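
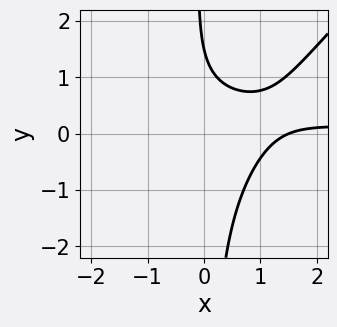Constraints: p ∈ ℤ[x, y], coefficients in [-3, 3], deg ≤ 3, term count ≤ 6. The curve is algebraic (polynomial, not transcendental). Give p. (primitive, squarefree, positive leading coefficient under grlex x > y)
3*x^2*y - 3*x*y^2 - 2*x - 2*y + 3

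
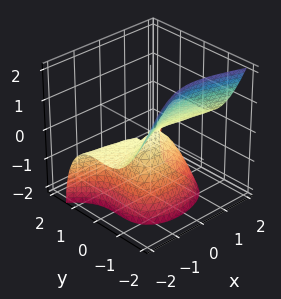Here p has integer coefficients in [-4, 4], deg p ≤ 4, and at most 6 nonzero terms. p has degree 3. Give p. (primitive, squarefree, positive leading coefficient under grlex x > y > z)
2*x^2*z - x*y^2 + 3*y^3 + 2*z^2

(a) Degree: a generic line meets the surface in up to 3 points, so deg p = 3.
(b) Observable constraints: one y-axis crossing is at y = 0; it crosses the z-axis at the gridline z = 0; every point of the x-axis in the box is on the surface.
(c) Putting this together gives p.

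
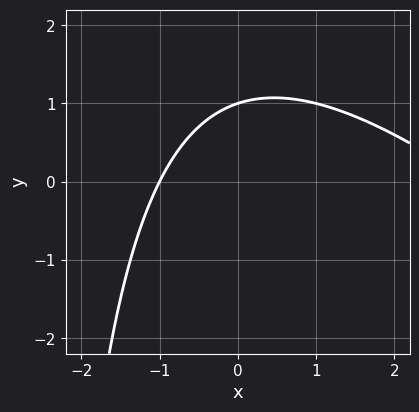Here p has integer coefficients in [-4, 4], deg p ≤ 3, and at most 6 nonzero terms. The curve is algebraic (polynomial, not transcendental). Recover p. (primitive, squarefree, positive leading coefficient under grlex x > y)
1. Degree: a generic line meets the curve in up to 2 points, so deg p = 2.
2. From the visible intercepts: it meets the x-axis at x = -1 (among the integer gridlines); it crosses the y-axis at the gridline y = 1.
3. Together with the visible shape, these determine p as stated.

x^2 + x*y - 2*x + 3*y - 3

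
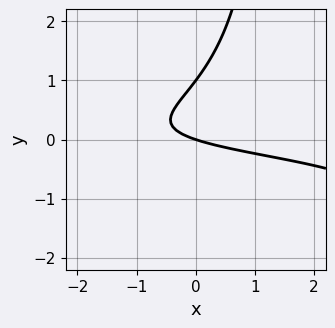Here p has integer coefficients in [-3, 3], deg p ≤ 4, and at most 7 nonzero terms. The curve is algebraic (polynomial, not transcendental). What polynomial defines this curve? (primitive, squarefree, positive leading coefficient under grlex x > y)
2*x*y^2 + x*y - 3*y^2 + x + 3*y

1. Degree: the shape is more complex than any degree-2 curve, so deg p = 3.
2. Reading off the gridlines: it meets the x-axis at x = 0 (among the integer gridlines); among the integer gridlines, it crosses the y-axis at y ∈ {0, 1}.
3. Matching integer coefficients to the picture gives p.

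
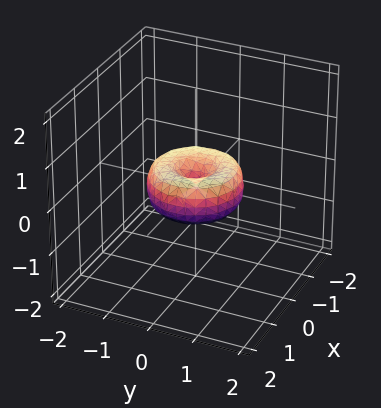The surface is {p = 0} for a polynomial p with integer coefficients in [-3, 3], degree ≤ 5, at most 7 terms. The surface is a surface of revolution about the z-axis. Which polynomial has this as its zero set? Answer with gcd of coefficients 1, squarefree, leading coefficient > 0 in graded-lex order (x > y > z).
x^4 + 2*x^2*y^2 + y^4 - x^2 - y^2 + z^2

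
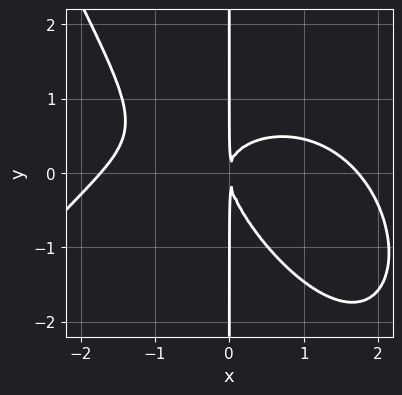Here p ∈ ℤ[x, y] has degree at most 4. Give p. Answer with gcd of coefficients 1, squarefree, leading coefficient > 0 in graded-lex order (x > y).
x^4 + 3*x^2*y + 3*x*y^2 - 3*x^2

deg p = 4.
Checking where it meets the axes: every point of the y-axis in the box is on the curve.
Matching integer coefficients to the picture gives p.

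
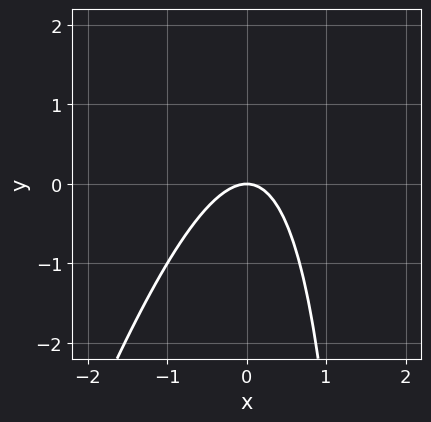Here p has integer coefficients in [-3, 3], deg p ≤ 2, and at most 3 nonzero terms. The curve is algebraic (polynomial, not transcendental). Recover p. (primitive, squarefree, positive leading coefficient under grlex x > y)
3*x^2 - x*y + 2*y

The degree is 2 — a generic line meets the curve in up to 2 points.
Reading off the gridlines: it crosses the x-axis at the gridline x = 0; one y-axis crossing is at y = 0.
These observations pin down the coefficients.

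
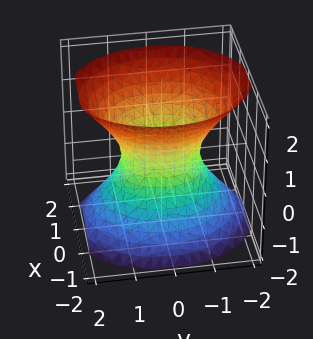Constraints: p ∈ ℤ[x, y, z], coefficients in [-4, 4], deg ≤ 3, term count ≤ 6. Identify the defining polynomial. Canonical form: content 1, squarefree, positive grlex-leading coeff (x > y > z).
(a) The degree is 2 — an hourglass — one-sheet hyperboloid; a quadric.
(b) Symmetries: the y ↦ −y reflection is a symmetry, so y appears only in even powers; the x ↦ −x reflection is a symmetry, so x appears only in even powers; mirror symmetry z ↦ −z ⇒ only even powers of z.
(c) Against the integer gridlines: it misses every integer gridline on the z-axis; the y-axis gridline crossings are at y ∈ {-1, 1}.
(d) Together with the visible shape, these determine p as stated.

3*x^2 + 2*y^2 - 2*z^2 - 2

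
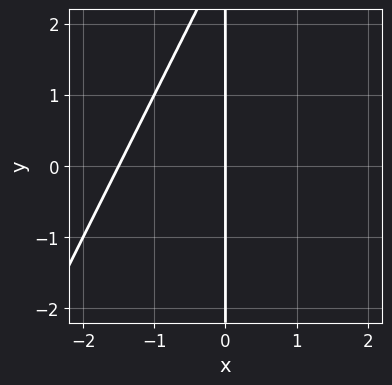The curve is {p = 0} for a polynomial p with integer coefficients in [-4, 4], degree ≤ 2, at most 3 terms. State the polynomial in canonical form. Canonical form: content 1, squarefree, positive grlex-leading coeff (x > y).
2*x^2 - x*y + 3*x

The degree is 2 — a generic line meets the curve in up to 2 points.
From the visible intercepts: it crosses the x-axis at the gridline x = 0; the visible y-axis segment lies entirely on the curve.
The integer polynomial consistent with all of this is the stated p.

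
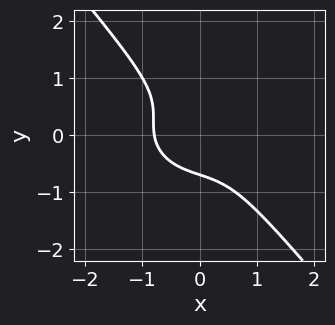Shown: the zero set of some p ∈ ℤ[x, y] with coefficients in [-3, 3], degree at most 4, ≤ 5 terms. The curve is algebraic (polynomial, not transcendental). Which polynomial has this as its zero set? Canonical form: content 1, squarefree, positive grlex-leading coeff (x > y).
2*x^3 + x^2*y + 3*x*y^2 + 3*y^3 + 1

First, deg p = 3. No degree-2 curve has this shape.
Finally, solving for integer coefficients yields p as stated.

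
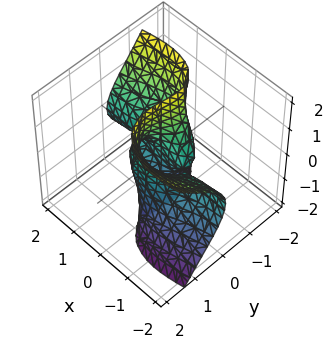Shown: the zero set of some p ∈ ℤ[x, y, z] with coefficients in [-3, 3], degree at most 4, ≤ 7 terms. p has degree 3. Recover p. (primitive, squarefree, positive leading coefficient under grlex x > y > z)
First, the degree is 3 — the shape is more complex than any degree-2 surface.
Then, from the visible intercepts: the visible x-axis segment lies entirely on the surface; it meets the y-axis at y = 0 (among the integer gridlines); every point of the z-axis in the box is on the surface.
Finally, putting this together gives p.

3*x^2*y + x*y*z + 3*x*z^2 + 3*y^3 - 2*y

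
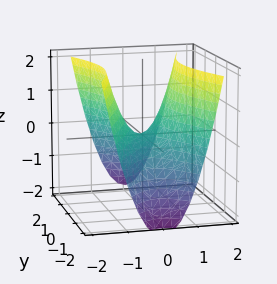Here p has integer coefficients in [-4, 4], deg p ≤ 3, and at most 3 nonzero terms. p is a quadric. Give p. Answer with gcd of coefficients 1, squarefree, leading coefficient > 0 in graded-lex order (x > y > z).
First, the degree is 2 — a saddle surface; a quadric.
Next, symmetries: the y ↦ −y reflection is a symmetry, so y appears only in even powers; mirror symmetry x ↦ −x ⇒ only even powers of x.
Then, from the axis intercepts and sections: it crosses the z-axis at the gridline z = 0; it meets the x-axis at x = 0 (among the integer gridlines).
Finally, putting this together gives p.

3*x^2 - y^2 - 2*z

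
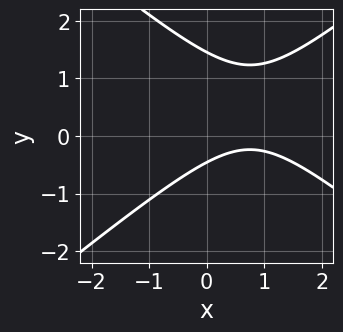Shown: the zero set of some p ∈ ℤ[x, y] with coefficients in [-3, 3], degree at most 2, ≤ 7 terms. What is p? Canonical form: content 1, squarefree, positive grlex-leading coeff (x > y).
(a) The degree is 2 — no degree-1 curve has this shape.
(b) Checking where it meets the axes: it misses every integer gridline on the x-axis.
(c) The integer polynomial consistent with all of this is the stated p.

2*x^2 - 3*y^2 - 3*x + 3*y + 2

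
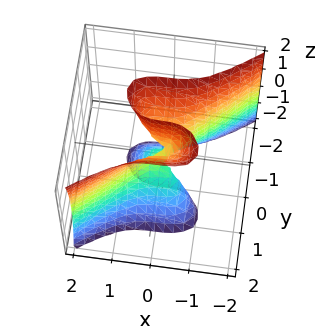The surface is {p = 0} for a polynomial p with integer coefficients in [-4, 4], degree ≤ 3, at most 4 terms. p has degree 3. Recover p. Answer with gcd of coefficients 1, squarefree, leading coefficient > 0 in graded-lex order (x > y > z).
(a) The degree is 3 — the shape is more complex than any degree-2 surface.
(b) Observable constraints: one y-axis crossing is at y = 0; the visible z-axis segment lies entirely on the surface; it meets the x-axis at x = 0 (among the integer gridlines).
(c) Putting this together gives p.

2*x^3 - 3*y^3 + y*z^2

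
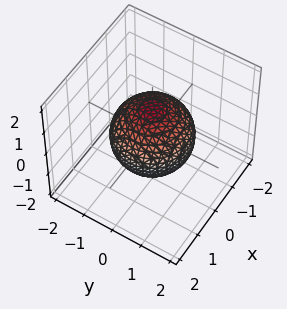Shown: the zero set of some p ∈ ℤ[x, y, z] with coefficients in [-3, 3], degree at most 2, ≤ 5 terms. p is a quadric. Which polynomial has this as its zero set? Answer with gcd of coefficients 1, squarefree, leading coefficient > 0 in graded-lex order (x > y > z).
1. Degree: a closed, bounded, convex surface; a quadric, so deg p = 2.
2. Symmetries: the z ↦ −z reflection is a symmetry, so z appears only in even powers; every cross-section ⟂ z is a circle, so x, y appear only via x² + y².
3. From the visible intercepts: a circular section at z = 1 has radius between 0 and 1.
4. Matching integer coefficients to the picture gives p.

2*x^2 + 2*y^2 + 2*z^2 - 3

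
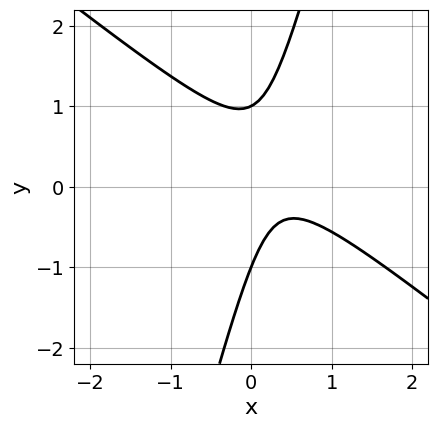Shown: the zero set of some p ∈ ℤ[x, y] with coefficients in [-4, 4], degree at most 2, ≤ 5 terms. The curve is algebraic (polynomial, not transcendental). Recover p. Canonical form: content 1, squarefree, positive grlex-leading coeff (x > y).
First, deg p = 2.
Then, checking where it meets the axes: among the integer gridlines, it crosses the y-axis at y ∈ {-1, 1}; no x-intercept at any integer in the box.
Finally, the integer polynomial consistent with all of this is the stated p.

3*x^2 + 3*x*y - y^2 - 2*x + 1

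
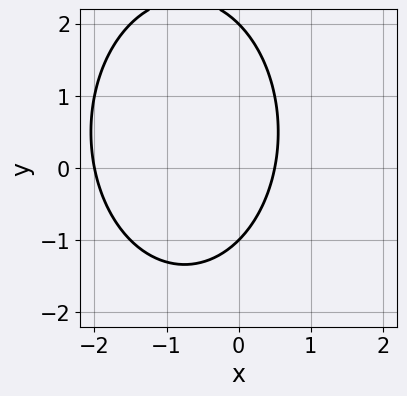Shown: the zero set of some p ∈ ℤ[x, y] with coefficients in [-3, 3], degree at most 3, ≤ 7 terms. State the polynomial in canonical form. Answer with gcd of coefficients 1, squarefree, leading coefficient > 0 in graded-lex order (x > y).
Degree: a generic line meets the curve in up to 2 points, so deg p = 2.
Observable constraints: one x-axis crossing is at x = -2; among the integer gridlines, it crosses the y-axis at y ∈ {-1, 2}.
Together with the visible shape, these determine p as stated.

2*x^2 + y^2 + 3*x - y - 2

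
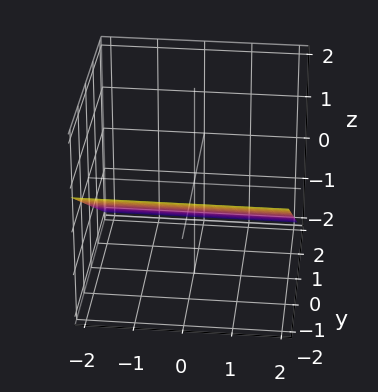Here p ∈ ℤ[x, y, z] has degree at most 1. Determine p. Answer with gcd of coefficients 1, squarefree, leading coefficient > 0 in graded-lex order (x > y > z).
1. deg p = 1. The surface is flat (a plane).
2. Checking where it meets the axes: it meets the y-axis at y = -1 (among the integer gridlines); no x-intercept at any integer in the box.
3. Putting this together gives p.

2*y + 3*z + 2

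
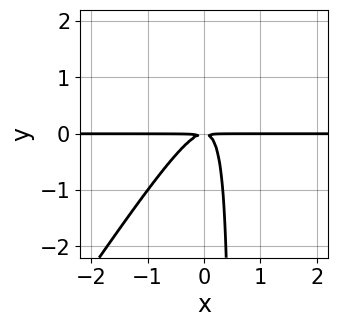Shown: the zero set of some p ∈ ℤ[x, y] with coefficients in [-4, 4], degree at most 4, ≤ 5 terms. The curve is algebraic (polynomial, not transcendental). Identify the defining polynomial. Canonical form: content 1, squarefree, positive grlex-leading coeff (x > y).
(a) deg p = 3. A generic line meets the curve in up to 3 points.
(b) Observable constraints: the visible x-axis segment lies entirely on the curve.
(c) Putting this together gives p.

3*x^2*y - 2*x*y^2 + y^2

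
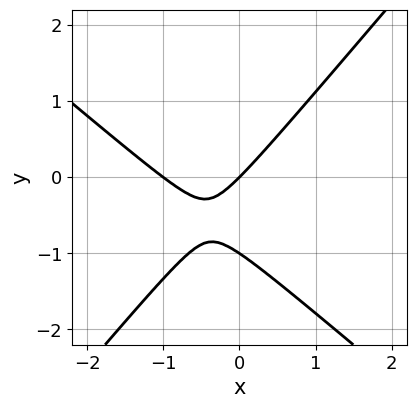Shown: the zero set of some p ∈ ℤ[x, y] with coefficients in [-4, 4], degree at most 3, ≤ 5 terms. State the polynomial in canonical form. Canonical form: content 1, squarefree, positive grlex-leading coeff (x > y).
3*x^2 + x*y - 3*y^2 + 3*x - 3*y

First, degree: a generic line meets the curve in up to 2 points, so deg p = 2.
Next, against the integer gridlines: the y-axis gridline crossings are at y ∈ {-1, 0}; the x-axis gridline crossings are at x ∈ {-1, 0}.
Finally, matching integer coefficients to the picture gives p.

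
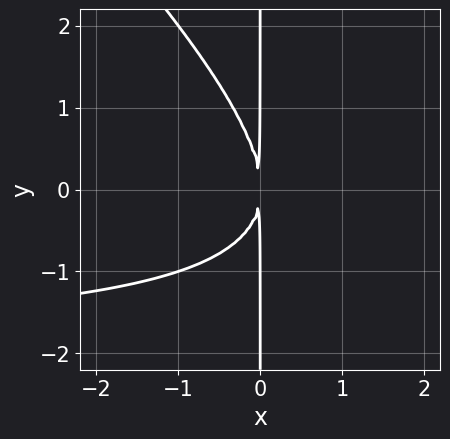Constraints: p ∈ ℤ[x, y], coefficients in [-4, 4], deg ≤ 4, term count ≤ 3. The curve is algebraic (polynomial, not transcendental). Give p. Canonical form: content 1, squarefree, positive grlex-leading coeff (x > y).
x^2*y + x*y^2 + 2*x^2

deg p = 3.
Checking where it meets the axes: the visible y-axis segment lies entirely on the curve.
Fitting integer coefficients to these (and the overall shape) gives p.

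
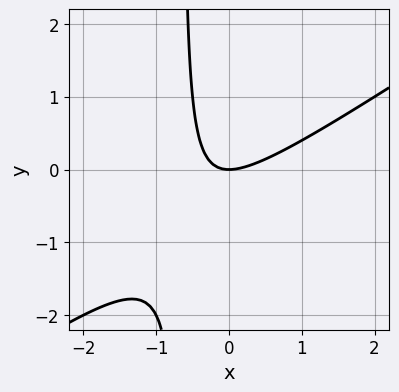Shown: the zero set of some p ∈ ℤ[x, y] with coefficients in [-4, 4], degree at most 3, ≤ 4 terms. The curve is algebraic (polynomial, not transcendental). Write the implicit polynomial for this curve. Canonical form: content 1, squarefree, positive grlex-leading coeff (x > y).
Degree: the shape is more complex than any degree-1 curve, so deg p = 2.
From the visible intercepts: it meets the y-axis at y = 0 (among the integer gridlines); it crosses the x-axis at the gridline x = 0.
Assembling these constraints gives the stated polynomial.

2*x^2 - 3*x*y - 2*y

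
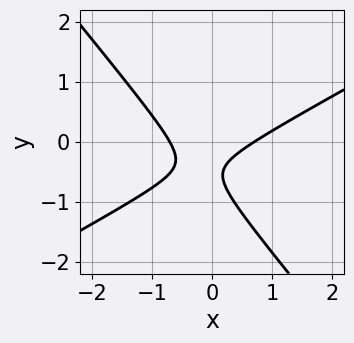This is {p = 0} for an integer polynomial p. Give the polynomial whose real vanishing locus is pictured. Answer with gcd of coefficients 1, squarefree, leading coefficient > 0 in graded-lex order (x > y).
(a) deg p = 2.
(b) Observable constraints: no y-intercept at any integer in the box.
(c) Together with the visible shape, these determine p as stated.

2*x^2 - 2*x*y - 3*y^2 - 3*y - 1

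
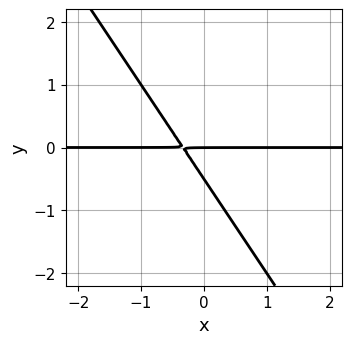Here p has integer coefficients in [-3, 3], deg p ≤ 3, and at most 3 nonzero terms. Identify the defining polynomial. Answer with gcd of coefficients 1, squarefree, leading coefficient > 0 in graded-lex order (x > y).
deg p = 2.
Against the integer gridlines: it meets the y-axis at y = 0 (among the integer gridlines); the visible x-axis segment lies entirely on the curve.
These observations pin down the coefficients.

3*x*y + 2*y^2 + y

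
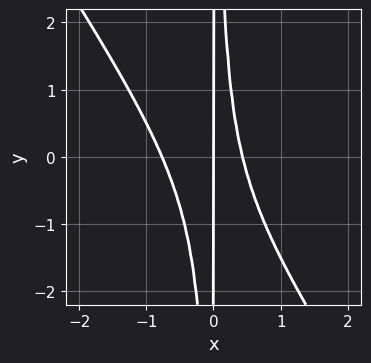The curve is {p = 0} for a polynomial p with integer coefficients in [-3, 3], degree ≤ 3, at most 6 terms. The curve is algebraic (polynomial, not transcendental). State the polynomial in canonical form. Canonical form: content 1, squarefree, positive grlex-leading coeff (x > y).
3*x^3 + 2*x^2*y + x^2 - x

deg p = 3. The shape is more complex than any degree-2 curve.
Observable constraints: one x-axis crossing is at x = 0; every point of the y-axis in the box is on the curve.
Together with the visible shape, these determine p as stated.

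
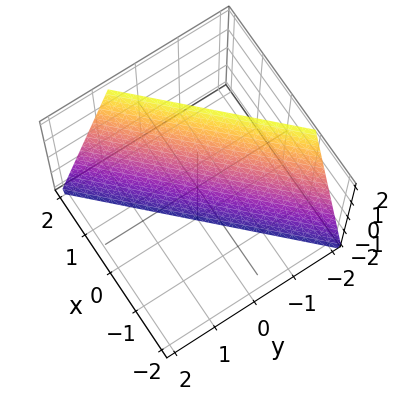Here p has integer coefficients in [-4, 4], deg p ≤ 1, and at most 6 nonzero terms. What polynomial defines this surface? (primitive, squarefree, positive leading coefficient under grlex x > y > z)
1. deg p = 1. Every cross-section is a straight line — this is a plane.
2. From the visible intercepts: it crosses the z-axis at the gridline z = -2.
3. Together with the visible shape, these determine p as stated.

3*x - 3*y - z - 2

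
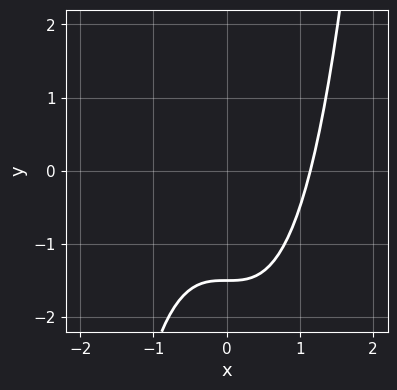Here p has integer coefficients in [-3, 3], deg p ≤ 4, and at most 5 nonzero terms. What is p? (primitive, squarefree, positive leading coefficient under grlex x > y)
First, degree: a generic line meets the curve in up to 3 points, so deg p = 3.
Finally, solving for integer coefficients yields p as stated.

2*x^3 - 2*y - 3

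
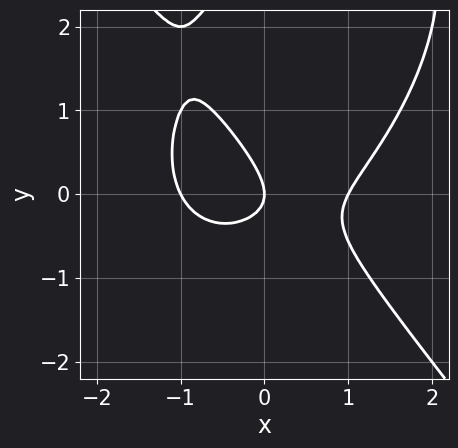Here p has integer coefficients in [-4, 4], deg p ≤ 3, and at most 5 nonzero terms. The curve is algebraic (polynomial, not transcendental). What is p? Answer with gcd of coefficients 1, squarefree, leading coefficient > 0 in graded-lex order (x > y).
1. deg p = 3. The shape is more complex than any degree-2 curve.
2. Against the integer gridlines: among the integer gridlines, it crosses the x-axis at x ∈ {-1, 0, 1}; one y-axis crossing is at y = 0.
3. These observations pin down the coefficients.

2*x^3 + y^3 - 2*x*y - 3*y^2 - 2*x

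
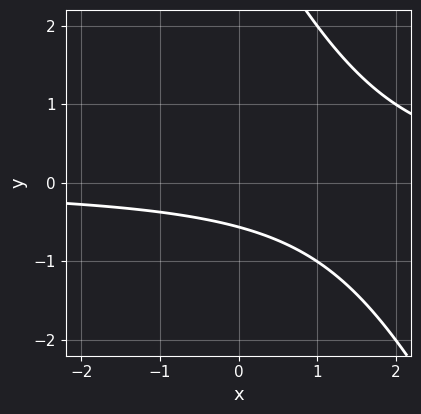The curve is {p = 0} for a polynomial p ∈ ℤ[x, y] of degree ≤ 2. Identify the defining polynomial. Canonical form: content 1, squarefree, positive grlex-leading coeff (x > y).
2*x*y + y^2 - 3*y - 2

1. deg p = 2. The shape is more complex than any degree-1 curve.
2. Reading off the gridlines: the curve avoids every integer x-axis point in the box.
3. The integer polynomial consistent with all of this is the stated p.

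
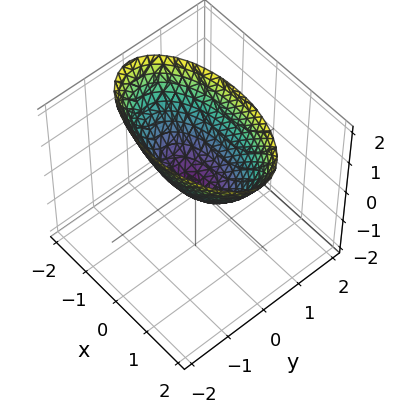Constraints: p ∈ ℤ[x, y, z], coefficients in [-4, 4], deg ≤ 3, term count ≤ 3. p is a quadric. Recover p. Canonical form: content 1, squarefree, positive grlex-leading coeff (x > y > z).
x^2 + 3*y^2 - 2*z

(a) deg p = 2.
(b) Symmetries: it's symmetric under x → −x, forcing even powers of x; the y ↦ −y reflection is a symmetry, so y appears only in even powers.
(c) Reading off the gridlines: it meets the z-axis at z = 0 (among the integer gridlines); it meets the x-axis at x = 0 (among the integer gridlines); it crosses the y-axis at the gridline y = 0.
(d) Assembling these constraints gives the stated polynomial.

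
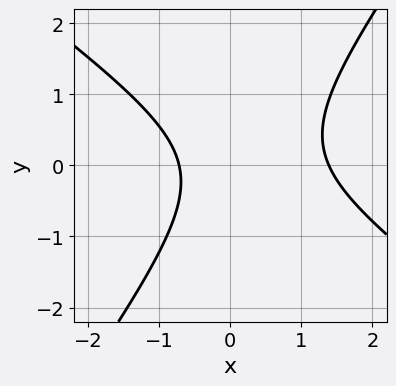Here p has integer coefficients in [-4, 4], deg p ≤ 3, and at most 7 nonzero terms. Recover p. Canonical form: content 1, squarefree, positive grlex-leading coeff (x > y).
3*x^2 + 2*x*y - 3*y^2 - 2*x - 3

First, degree: the shape is more complex than any degree-1 curve, so deg p = 2.
Next, from the axis intercepts and sections: the curve avoids every integer y-axis point in the box.
Finally, these observations pin down the coefficients.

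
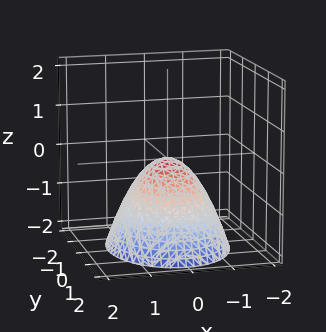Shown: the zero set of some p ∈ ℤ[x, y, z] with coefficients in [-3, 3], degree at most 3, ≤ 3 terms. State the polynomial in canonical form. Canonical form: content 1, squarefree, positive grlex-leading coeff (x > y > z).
3*x^2 + 2*y^2 + 3*z

1. Degree: a single bowl opening along one axis; a quadric, so deg p = 2.
2. Symmetries: the y ↦ −y reflection is a symmetry, so y appears only in even powers; it's symmetric under x → −x, forcing even powers of x.
3. Checking where it meets the axes: it crosses the y-axis at the gridline y = 0; one x-axis crossing is at x = 0.
4. Together with the visible shape, these determine p as stated.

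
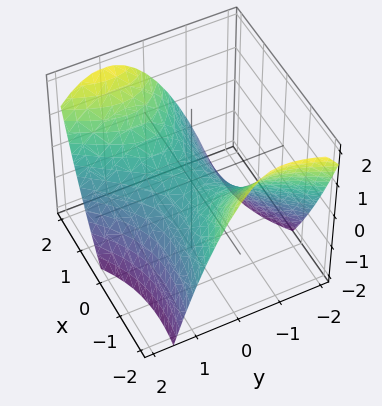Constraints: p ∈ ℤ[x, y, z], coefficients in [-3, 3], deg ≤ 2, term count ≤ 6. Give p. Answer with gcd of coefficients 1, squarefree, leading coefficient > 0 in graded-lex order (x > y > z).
(a) deg p = 2. The shape is more complex than any degree-1 surface.
(b) Reading off the gridlines: it meets the z-axis at z = 0 (among the integer gridlines); it meets the y-axis at y = 0 (among the integer gridlines); it crosses the x-axis at the gridline x = 0.
(c) Putting this together gives p.

x^2 + 2*x*y - 2*y^2 - 3*z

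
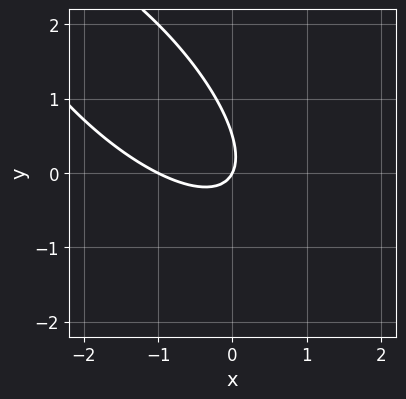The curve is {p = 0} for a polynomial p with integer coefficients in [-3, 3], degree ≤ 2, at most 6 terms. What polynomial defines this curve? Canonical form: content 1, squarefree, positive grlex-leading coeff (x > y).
(a) deg p = 2. No degree-1 curve has this shape.
(b) Observable constraints: one y-axis crossing is at y = 0; the x-axis gridline crossings are at x ∈ {-1, 0}.
(c) Solving for integer coefficients yields p as stated.

2*x^2 + 3*x*y + 2*y^2 + 2*x - y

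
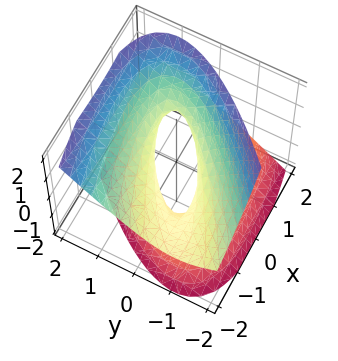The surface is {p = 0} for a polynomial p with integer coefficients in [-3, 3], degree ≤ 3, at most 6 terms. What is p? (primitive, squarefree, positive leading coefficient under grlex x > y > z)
x^2 - 3*x*y + 3*x*z + 3*y^2 - 3*z^2 - 1

First, deg p = 2.
Then, checking where it meets the axes: no z-intercept at any integer in the box; among the integer gridlines, it crosses the x-axis at x ∈ {-1, 1}.
Finally, putting this together gives p.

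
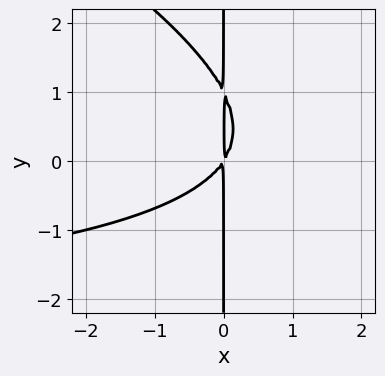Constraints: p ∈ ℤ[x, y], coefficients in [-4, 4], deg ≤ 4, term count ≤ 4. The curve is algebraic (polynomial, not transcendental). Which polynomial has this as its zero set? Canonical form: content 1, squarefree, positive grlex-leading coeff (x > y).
x^2*y + 2*x*y^2 + 3*x^2 - 2*x*y

1. deg p = 3. A generic line meets the curve in up to 3 points.
2. Against the integer gridlines: the visible y-axis segment lies entirely on the curve.
3. Putting this together gives p.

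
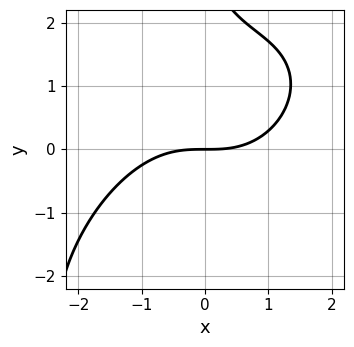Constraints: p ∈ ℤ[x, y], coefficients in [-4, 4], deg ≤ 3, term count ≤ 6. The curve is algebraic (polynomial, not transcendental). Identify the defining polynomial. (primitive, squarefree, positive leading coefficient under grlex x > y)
x^3 - x^2*y + x*y^2 + y^2 - 3*y

1. deg p = 3. A generic line meets the curve in up to 3 points.
2. Against the integer gridlines: it meets the y-axis at y = 0 (among the integer gridlines); it crosses the x-axis at the gridline x = 0.
3. Together with the visible shape, these determine p as stated.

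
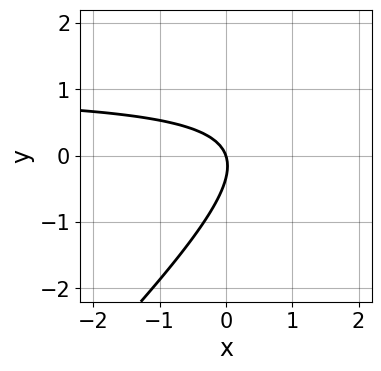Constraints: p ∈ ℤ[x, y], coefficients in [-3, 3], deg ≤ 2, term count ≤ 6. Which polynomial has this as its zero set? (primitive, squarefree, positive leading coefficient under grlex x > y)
3*x*y - 3*y^2 - 3*x - y

The degree is 2 — no degree-1 curve has this shape.
Against the integer gridlines: it crosses the x-axis at the gridline x = 0; it meets the y-axis at y = 0 (among the integer gridlines).
Matching integer coefficients to the picture gives p.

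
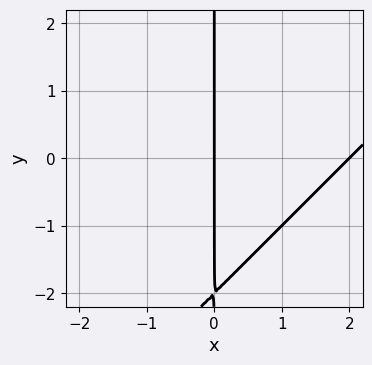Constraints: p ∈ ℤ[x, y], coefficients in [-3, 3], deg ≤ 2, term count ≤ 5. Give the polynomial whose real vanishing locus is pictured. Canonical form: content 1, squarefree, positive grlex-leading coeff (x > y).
x^2 - x*y - 2*x

First, degree: a generic line meets the curve in up to 2 points, so deg p = 2.
Next, observable constraints: the visible y-axis segment lies entirely on the curve; among the integer gridlines, it crosses the x-axis at x ∈ {0, 2}.
Finally, assembling these constraints gives the stated polynomial.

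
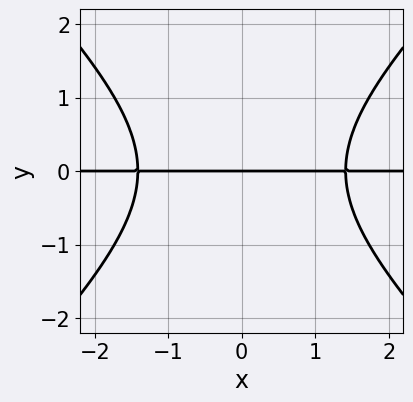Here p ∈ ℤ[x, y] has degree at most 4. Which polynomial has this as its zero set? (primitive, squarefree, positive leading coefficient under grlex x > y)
1. The degree is 3 — no degree-2 curve has this shape.
2. Symmetries: the x ↦ −x reflection is a symmetry, so x appears only in even powers.
3. Against the integer gridlines: every point of the x-axis in the box is on the curve; it meets the y-axis at y = 0 (among the integer gridlines).
4. Putting this together gives p.

x^2*y - y^3 - 2*y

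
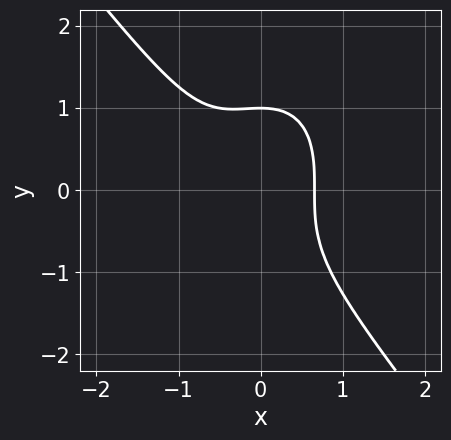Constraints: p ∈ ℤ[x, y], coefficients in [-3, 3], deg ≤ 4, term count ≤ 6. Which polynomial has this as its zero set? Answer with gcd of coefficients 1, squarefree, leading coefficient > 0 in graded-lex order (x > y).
First, deg p = 3. A generic line meets the curve in up to 3 points.
Next, reading off the gridlines: it crosses the y-axis at the gridline y = 1.
Finally, matching integer coefficients to the picture gives p.

2*x^3 + y^3 + x^2 - 1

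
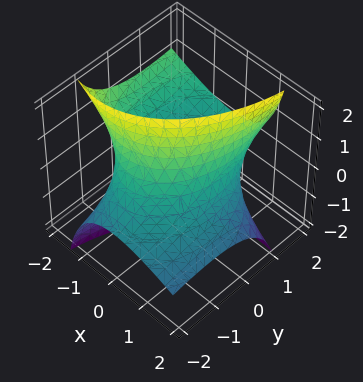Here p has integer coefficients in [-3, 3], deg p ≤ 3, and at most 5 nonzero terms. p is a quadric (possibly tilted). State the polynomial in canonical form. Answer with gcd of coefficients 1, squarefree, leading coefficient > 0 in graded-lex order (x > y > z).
First, deg p = 2. A generic line meets the surface in up to 2 points.
Next, checking where it meets the axes: it misses every integer gridline on the z-axis.
Finally, together with the visible shape, these determine p as stated.

2*x^2 + 3*x*z + y^2 - 3*y*z - 3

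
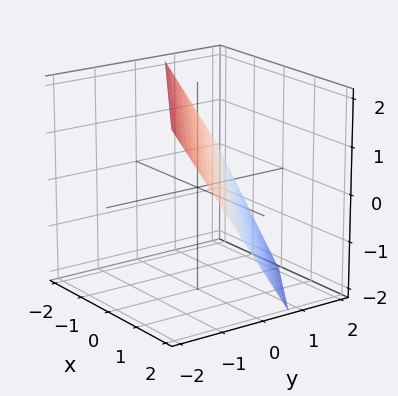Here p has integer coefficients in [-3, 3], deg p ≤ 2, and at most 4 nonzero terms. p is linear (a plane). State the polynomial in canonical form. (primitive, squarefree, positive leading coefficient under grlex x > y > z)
deg p = 1. Every cross-section is a straight line — this is a plane.
From the visible intercepts: it meets the x-axis at x = 1 (among the integer gridlines); one z-axis crossing is at z = 1.
The integer polynomial consistent with all of this is the stated p.

2*x + 3*y + 2*z - 2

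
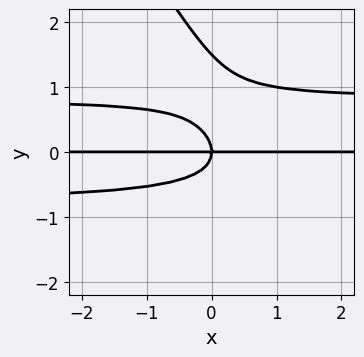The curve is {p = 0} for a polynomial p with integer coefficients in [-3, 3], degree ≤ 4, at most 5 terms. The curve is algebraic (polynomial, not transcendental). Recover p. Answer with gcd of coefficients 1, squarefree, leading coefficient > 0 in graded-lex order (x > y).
(a) The degree is 4 — the shape is more complex than any degree-3 curve.
(b) From the axis intercepts and sections: one y-axis crossing is at y = 0; every point of the x-axis in the box is on the curve.
(c) Fitting integer coefficients to these (and the overall shape) gives p.

3*x*y^3 + 2*y^4 - 3*y^3 - 2*x*y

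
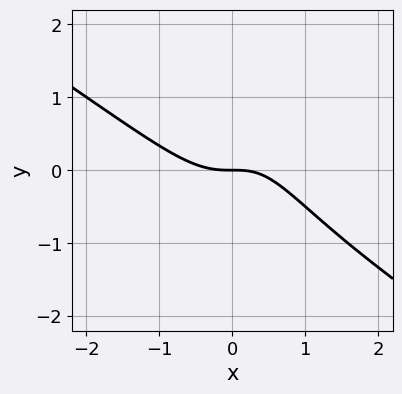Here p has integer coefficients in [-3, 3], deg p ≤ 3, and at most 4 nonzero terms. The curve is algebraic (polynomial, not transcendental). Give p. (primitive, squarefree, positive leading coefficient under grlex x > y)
Degree: no degree-2 curve has this shape, so deg p = 3.
Observable constraints: one y-axis crossing is at y = 0; it crosses the x-axis at the gridline x = 0.
The integer polynomial consistent with all of this is the stated p.

2*x^3 + 3*x^2*y - x*y + 2*y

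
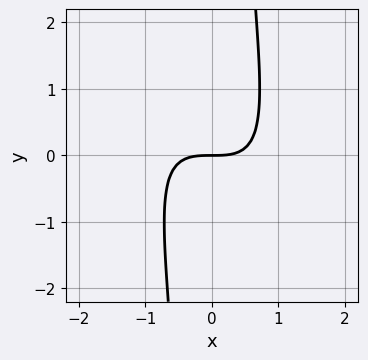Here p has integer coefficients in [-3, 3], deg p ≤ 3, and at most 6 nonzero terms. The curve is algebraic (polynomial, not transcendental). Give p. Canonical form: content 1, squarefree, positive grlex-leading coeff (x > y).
2*x^3 + 3*x^2*y + x*y^2 - 3*y

deg p = 3.
From the visible intercepts: it meets the y-axis at y = 0 (among the integer gridlines); it crosses the x-axis at the gridline x = 0.
The integer polynomial consistent with all of this is the stated p.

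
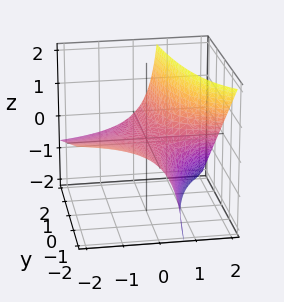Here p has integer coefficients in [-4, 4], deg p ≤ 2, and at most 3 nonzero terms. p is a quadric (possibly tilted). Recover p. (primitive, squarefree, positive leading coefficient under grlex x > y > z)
x*y + 2*x*z - 2*z

deg p = 2. The shape is more complex than any degree-1 surface.
From the axis intercepts and sections: the visible y-axis segment lies entirely on the surface; every point of the x-axis in the box is on the surface; it crosses the z-axis at the gridline z = 0.
These observations pin down the coefficients.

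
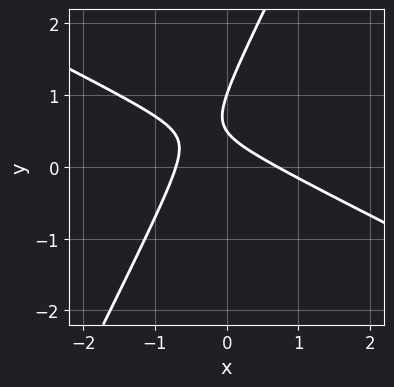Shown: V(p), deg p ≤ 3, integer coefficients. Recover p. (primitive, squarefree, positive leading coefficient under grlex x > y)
First, degree: the shape is more complex than any degree-1 curve, so deg p = 2.
Then, from the axis intercepts and sections: it meets the y-axis at y = 1 (among the integer gridlines).
Finally, assembling these constraints gives the stated polynomial.

2*x^2 + 3*x*y - 2*y^2 + 3*y - 1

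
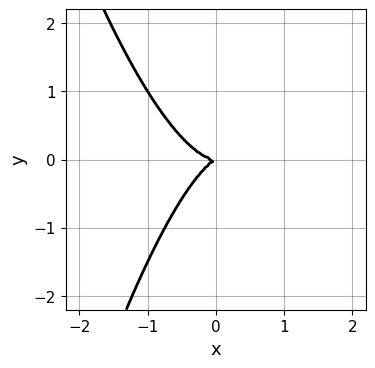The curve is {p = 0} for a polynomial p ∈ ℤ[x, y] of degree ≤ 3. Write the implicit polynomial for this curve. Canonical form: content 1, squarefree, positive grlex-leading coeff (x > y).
3*x^3 - x*y + 2*y^2

First, deg p = 3.
Next, from the axis intercepts and sections: one y-axis crossing is at y = 0; one x-axis crossing is at x = 0.
Finally, these observations pin down the coefficients.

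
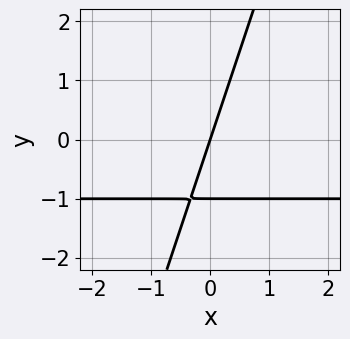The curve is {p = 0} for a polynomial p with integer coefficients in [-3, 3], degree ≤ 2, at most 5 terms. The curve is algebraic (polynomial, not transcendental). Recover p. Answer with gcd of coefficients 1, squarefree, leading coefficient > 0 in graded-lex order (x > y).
1. Degree: the shape is more complex than any degree-1 curve, so deg p = 2.
2. Reading off the gridlines: the y-axis gridline crossings are at y ∈ {-1, 0}; one x-axis crossing is at x = 0.
3. Putting this together gives p.

3*x*y - y^2 + 3*x - y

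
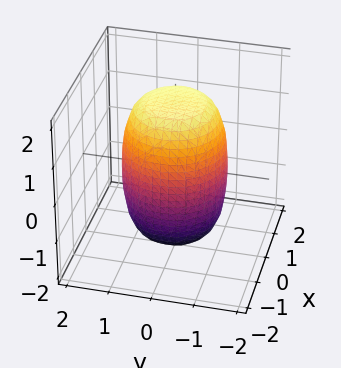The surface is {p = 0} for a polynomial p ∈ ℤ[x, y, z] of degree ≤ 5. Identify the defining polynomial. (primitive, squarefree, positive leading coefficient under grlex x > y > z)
2*x^4 + 4*x^2*y^2 + 2*y^4 - x^2 - y^2 + z^2 - 3

deg p = 4.
Symmetry: the z-axis is an axis of rotation, so x and y enter only as x² + y².
Checking where it meets the axes: a circular section at z = 1 has radius between 1 and 2.
Assembling these constraints gives the stated polynomial.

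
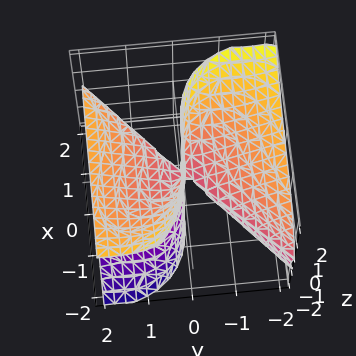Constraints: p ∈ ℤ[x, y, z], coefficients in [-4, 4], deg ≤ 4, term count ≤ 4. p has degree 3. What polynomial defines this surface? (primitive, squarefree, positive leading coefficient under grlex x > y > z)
Degree: no degree-2 surface has this shape, so deg p = 3.
Reading off the gridlines: one y-axis crossing is at y = 0; it crosses the x-axis at the gridline x = 0; the visible z-axis segment lies entirely on the surface.
Matching integer coefficients to the picture gives p.

x^3 - x*y*z - y^3 + 3*y*z^2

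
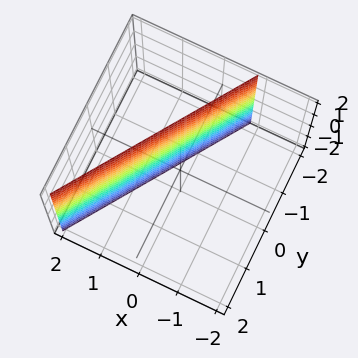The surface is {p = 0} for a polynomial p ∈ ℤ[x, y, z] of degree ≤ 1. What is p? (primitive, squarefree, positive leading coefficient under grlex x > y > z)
3*x - 2*y - 2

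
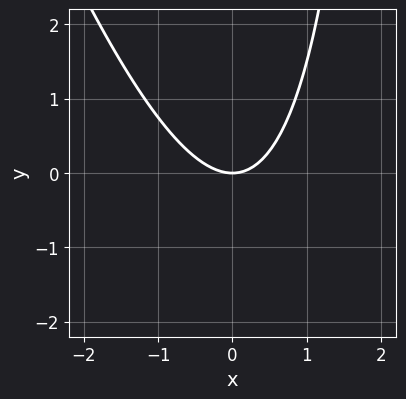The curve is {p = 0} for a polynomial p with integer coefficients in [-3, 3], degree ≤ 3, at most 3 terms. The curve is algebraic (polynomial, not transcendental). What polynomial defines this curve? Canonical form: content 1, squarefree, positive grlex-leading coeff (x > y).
First, deg p = 2. No degree-1 curve has this shape.
Next, from the visible intercepts: one y-axis crossing is at y = 0; it meets the x-axis at x = 0 (among the integer gridlines).
Finally, these observations pin down the coefficients.

3*x^2 + x*y - 3*y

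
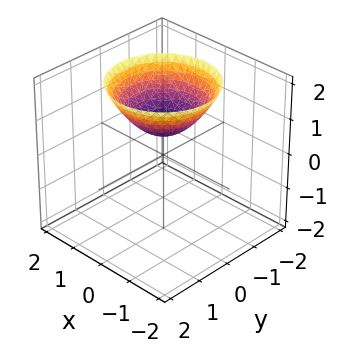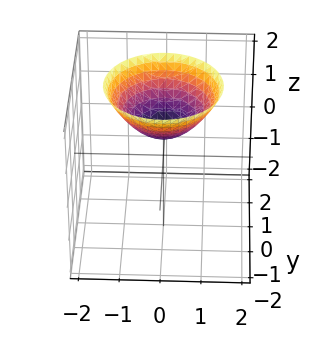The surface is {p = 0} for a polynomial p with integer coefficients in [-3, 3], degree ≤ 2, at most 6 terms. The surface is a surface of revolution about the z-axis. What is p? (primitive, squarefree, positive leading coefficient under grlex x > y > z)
2*x^2 + 2*y^2 - 3*z + 2

(a) Degree: the shape is more complex than any degree-1 surface, so deg p = 2.
(b) Symmetries: every cross-section ⟂ z is a circle, so x, y appear only via x² + y².
(c) Against the integer gridlines: it misses every integer gridline on the y-axis; a circular section at z = 1 has radius between 0 and 1.
(d) Matching integer coefficients to the picture gives p.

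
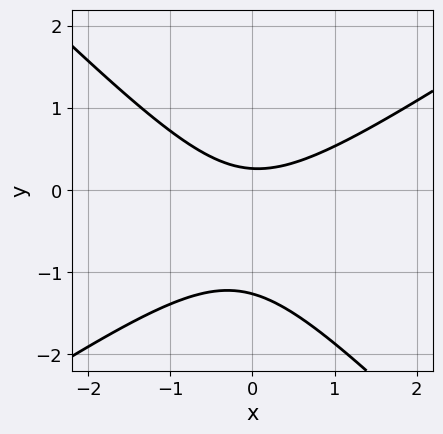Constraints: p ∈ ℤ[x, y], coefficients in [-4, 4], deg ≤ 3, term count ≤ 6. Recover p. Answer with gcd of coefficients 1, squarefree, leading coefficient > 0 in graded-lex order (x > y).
1. deg p = 2. The shape is more complex than any degree-1 curve.
2. From the axis intercepts and sections: no x-intercept at any integer in the box.
3. Putting this together gives p.

2*x^2 - x*y - 3*y^2 - 3*y + 1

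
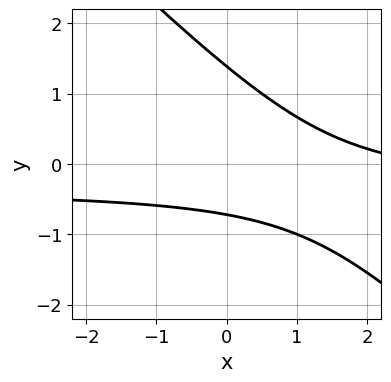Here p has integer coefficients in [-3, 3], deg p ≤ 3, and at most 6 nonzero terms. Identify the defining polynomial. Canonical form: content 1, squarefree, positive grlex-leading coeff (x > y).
Degree: the shape is more complex than any degree-1 curve, so deg p = 2.
Checking where it meets the axes: the curve avoids every integer x-axis point in the box.
The integer polynomial consistent with all of this is the stated p.

3*x*y + 3*y^2 + x - 2*y - 3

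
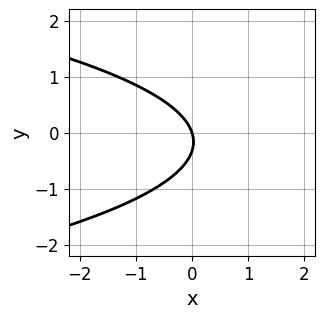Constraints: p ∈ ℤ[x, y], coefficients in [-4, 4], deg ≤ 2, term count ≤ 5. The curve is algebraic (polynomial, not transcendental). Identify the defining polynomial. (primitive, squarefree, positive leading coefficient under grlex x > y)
First, deg p = 2.
Then, against the integer gridlines: one x-axis crossing is at x = 0; it meets the y-axis at y = 0 (among the integer gridlines).
Finally, putting this together gives p.

3*y^2 + 3*x + y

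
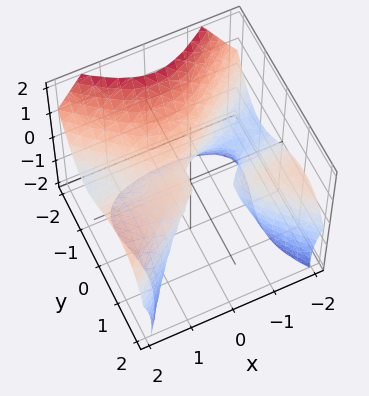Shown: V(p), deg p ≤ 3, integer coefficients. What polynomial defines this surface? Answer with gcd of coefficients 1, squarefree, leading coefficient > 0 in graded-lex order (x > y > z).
2*x^2*y - 3*x^2*z - 3*y^3 - 3*z^2 + x

First, the degree is 3 — no degree-2 surface has this shape.
Then, reading off the gridlines: it crosses the y-axis at the gridline y = 0; one z-axis crossing is at z = 0.
Finally, fitting integer coefficients to these (and the overall shape) gives p.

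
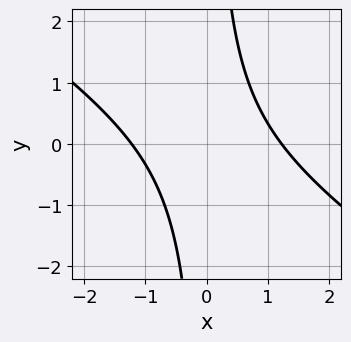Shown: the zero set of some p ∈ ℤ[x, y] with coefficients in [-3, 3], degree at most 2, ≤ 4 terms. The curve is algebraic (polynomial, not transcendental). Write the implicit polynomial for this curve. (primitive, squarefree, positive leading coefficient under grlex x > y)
First, the degree is 2 — no degree-1 curve has this shape.
Next, against the integer gridlines: it misses every integer gridline on the y-axis.
Finally, matching integer coefficients to the picture gives p.

2*x^2 + 3*x*y - 3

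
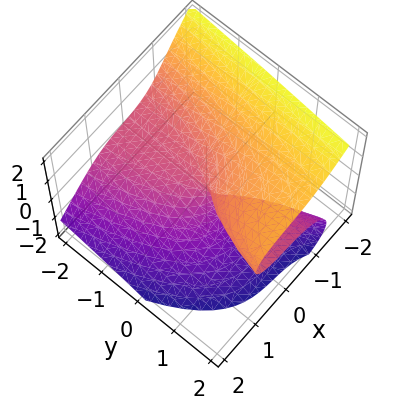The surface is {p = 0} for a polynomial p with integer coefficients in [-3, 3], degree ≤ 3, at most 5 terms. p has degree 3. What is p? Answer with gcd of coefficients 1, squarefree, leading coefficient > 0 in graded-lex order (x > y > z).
2*x^3 + y*z^2 + 2*z^3 - 3*y*z + x

First, deg p = 3.
Next, from the axis intercepts and sections: the visible y-axis segment lies entirely on the surface; one z-axis crossing is at z = 0; one x-axis crossing is at x = 0.
Finally, these observations pin down the coefficients.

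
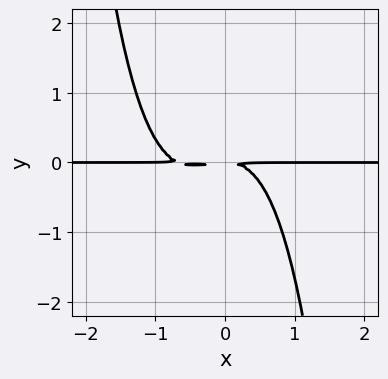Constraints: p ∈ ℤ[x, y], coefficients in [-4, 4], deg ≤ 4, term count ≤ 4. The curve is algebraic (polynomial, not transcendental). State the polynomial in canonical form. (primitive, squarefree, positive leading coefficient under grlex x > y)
Degree: the shape is more complex than any degree-3 curve, so deg p = 4.
From the visible intercepts: the visible x-axis segment lies entirely on the curve.
Fitting integer coefficients to these (and the overall shape) gives p.

3*x^3*y + 2*x^2*y + 3*y^2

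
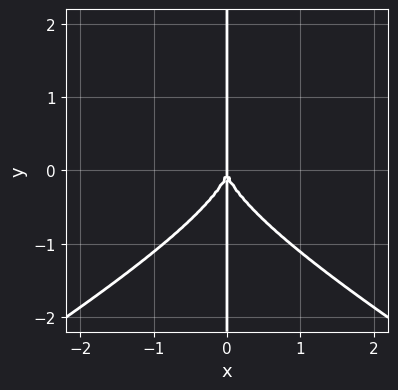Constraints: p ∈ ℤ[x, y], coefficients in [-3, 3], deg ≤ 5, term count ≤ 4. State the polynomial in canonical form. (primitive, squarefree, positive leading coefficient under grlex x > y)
deg p = 4. The shape is more complex than any degree-3 curve.
Observable constraints: one x-axis crossing is at x = 0; every point of the y-axis in the box is on the curve.
Together with the visible shape, these determine p as stated.

x^3*y - 3*x*y^3 - 3*x^3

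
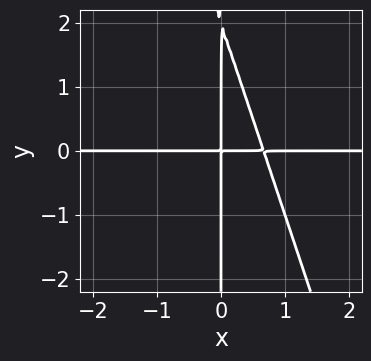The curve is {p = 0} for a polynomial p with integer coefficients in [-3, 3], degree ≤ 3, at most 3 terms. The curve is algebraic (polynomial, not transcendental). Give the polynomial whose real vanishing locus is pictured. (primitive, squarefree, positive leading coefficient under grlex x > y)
3*x^2*y + x*y^2 - 2*x*y

1. Degree: a generic line meets the curve in up to 3 points, so deg p = 3.
2. Observable constraints: the visible y-axis segment lies entirely on the curve; every point of the x-axis in the box is on the curve.
3. Solving for integer coefficients yields p as stated.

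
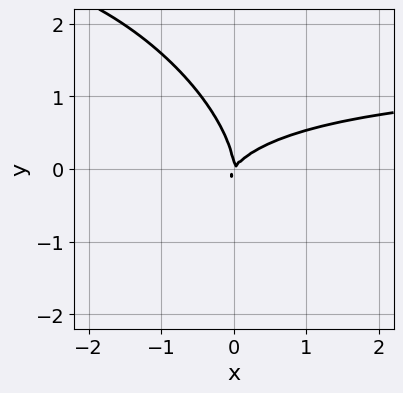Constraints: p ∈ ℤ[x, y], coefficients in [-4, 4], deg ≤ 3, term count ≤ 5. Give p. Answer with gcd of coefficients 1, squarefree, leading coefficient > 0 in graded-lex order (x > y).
2*x^2*y + 2*x*y^2 + 2*y^3 - 3*x^2 + 2*x*y

deg p = 3. No degree-2 curve has this shape.
From the axis intercepts and sections: one x-axis crossing is at x = 0; one y-axis crossing is at y = 0.
These observations pin down the coefficients.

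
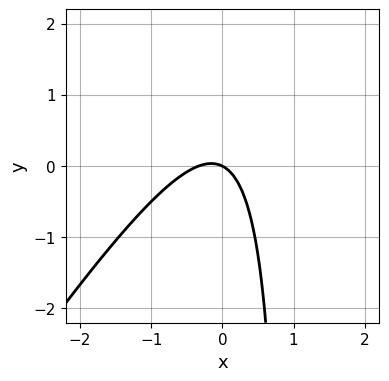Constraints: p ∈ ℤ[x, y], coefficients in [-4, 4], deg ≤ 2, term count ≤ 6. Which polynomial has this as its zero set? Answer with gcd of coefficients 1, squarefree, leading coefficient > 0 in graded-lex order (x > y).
1. Degree: a generic line meets the curve in up to 2 points, so deg p = 2.
2. From the axis intercepts and sections: it crosses the x-axis at the gridline x = 0; it meets the y-axis at y = 0 (among the integer gridlines).
3. These observations pin down the coefficients.

3*x^2 - 2*x*y + x + 2*y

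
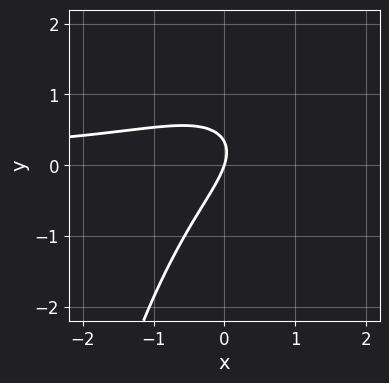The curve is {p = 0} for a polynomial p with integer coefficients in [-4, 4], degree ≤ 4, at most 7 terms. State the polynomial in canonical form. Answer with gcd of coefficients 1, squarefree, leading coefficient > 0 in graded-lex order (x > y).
1. The degree is 3 — no degree-2 curve has this shape.
2. Reading off the gridlines: one y-axis crossing is at y = 0; one x-axis crossing is at x = 0.
3. These observations pin down the coefficients.

2*x^2*y - 3*x*y + 3*y^2 + 3*x - y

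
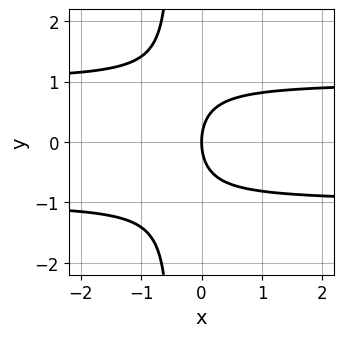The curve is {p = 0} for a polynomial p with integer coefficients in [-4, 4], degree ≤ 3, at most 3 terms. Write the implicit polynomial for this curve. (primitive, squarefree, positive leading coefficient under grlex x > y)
The degree is 3 — no degree-2 curve has this shape.
Symmetries: it's symmetric under y → −y, forcing even powers of y.
From the axis intercepts and sections: one y-axis crossing is at y = 0; it crosses the x-axis at the gridline x = 0.
These observations pin down the coefficients.

2*x*y^2 + y^2 - 2*x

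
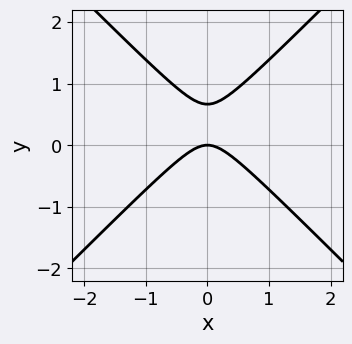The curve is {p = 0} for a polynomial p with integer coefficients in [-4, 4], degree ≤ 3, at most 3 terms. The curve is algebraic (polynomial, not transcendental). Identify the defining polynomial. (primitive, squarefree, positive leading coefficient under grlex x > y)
(a) deg p = 2. A generic line meets the curve in up to 2 points.
(b) Symmetries: the x ↦ −x reflection is a symmetry, so x appears only in even powers.
(c) From the visible intercepts: it crosses the y-axis at the gridline y = 0; it crosses the x-axis at the gridline x = 0.
(d) Assembling these constraints gives the stated polynomial.

3*x^2 - 3*y^2 + 2*y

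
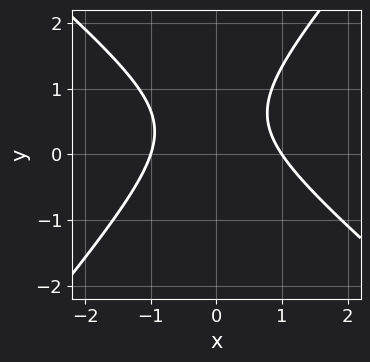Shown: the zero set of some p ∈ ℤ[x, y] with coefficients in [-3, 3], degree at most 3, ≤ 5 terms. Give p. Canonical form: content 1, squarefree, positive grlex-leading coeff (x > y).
3*x^2 + x*y - 3*y^2 + 3*y - 3

(a) The degree is 2 — no degree-1 curve has this shape.
(b) From the visible intercepts: the x-axis gridline crossings are at x ∈ {-1, 1}; it misses every integer gridline on the y-axis.
(c) Matching integer coefficients to the picture gives p.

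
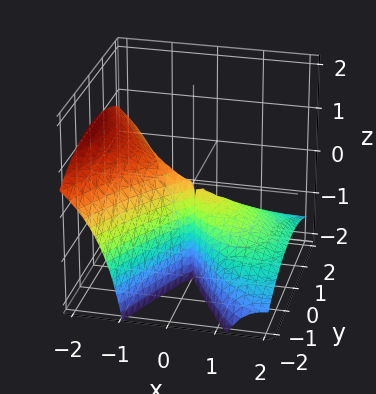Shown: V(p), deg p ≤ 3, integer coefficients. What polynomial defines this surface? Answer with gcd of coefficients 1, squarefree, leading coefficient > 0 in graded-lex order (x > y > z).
x^3 + 2*x^2*z + y^2

First, deg p = 3. A generic line meets the surface in up to 3 points.
Then, from the visible intercepts: it meets the y-axis at y = 0 (among the integer gridlines); it crosses the x-axis at the gridline x = 0.
Finally, putting this together gives p. Check: (0, 0, -2) on the z-axis lies on the surface, and p(0, 0, -2) = 0. ✓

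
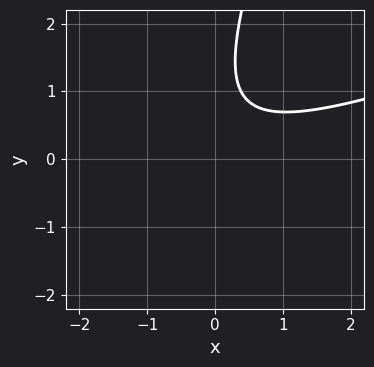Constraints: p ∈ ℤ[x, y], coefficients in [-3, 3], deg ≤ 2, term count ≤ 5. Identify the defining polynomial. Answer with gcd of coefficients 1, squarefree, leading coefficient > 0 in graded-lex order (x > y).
x^2 - 3*x*y + y^2 - 2*y + 2

1. deg p = 2.
2. Observable constraints: the curve avoids every integer y-axis point in the box; no x-intercept at any integer in the box.
3. The integer polynomial consistent with all of this is the stated p.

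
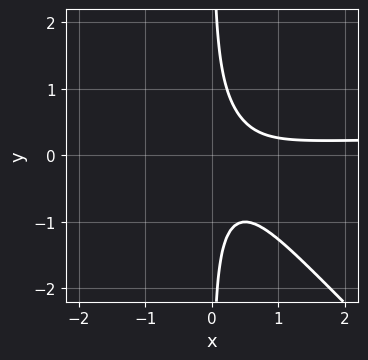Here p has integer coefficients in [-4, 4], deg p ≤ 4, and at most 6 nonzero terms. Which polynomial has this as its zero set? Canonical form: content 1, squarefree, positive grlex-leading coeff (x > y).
3*x^2*y + 3*x*y^2 - x^2 + x - 1

(a) The degree is 3 — no degree-2 curve has this shape.
(b) Reading off the gridlines: the curve avoids every integer y-axis point in the box; it misses every integer gridline on the x-axis.
(c) The integer polynomial consistent with all of this is the stated p.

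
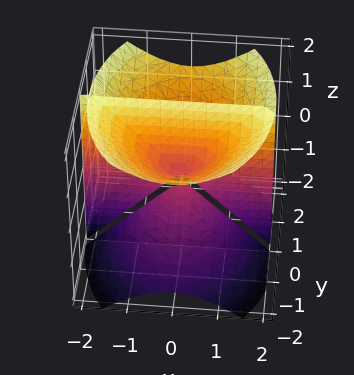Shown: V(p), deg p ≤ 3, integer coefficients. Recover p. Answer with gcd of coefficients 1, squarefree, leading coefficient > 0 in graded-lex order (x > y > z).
1. There are 3 components. They look like related sheets of one shape, so recover p as a whole.
2. deg p = 3. A generic line meets the surface in up to 3 points.
3. Checking where it meets the axes: one y-axis crossing is at y = 0; the visible z-axis segment lies entirely on the surface.
4. The integer polynomial consistent with all of this is the stated p. Check: (1, 0, 0) on the x-axis lies on the surface, and p(1, 0, 0) = 0. ✓

2*x^2*y + y^3 - 2*y*z^2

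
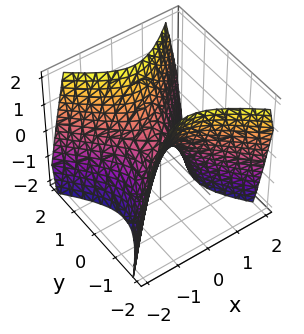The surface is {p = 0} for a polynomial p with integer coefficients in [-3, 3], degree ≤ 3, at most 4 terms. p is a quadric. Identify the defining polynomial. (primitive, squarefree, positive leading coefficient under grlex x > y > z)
3*x^2 - 3*y^2 + 2*z

1. Degree: a saddle surface; a quadric, so deg p = 2.
2. Symmetries: the x ↦ −x reflection is a symmetry, so x appears only in even powers; mirror symmetry y ↦ −y ⇒ only even powers of y.
3. Reading off the gridlines: it crosses the z-axis at the gridline z = 0; one x-axis crossing is at x = 0; it meets the y-axis at y = 0 (among the integer gridlines).
4. Together with the visible shape, these determine p as stated.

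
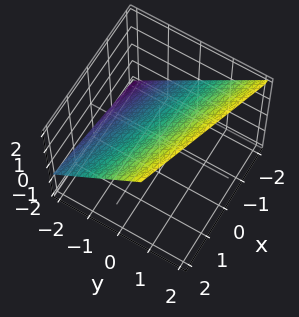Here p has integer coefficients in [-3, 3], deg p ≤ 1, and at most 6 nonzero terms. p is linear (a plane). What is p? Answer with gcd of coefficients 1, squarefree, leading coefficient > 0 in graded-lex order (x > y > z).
x + 3*y - 3*z + 2

1. Degree: the surface is flat (a plane), so deg p = 1.
2. Against the integer gridlines: it crosses the x-axis at the gridline x = -2.
3. Matching integer coefficients to the picture gives p.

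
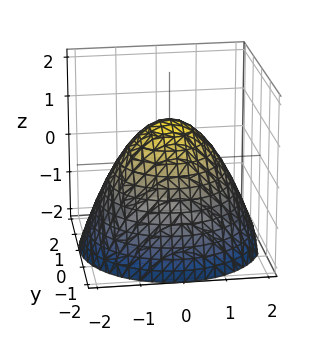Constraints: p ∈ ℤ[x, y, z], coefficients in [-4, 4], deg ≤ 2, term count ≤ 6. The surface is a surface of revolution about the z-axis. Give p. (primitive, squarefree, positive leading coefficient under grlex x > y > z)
First, deg p = 2.
Next, symmetries: the z-axis is an axis of rotation, so x and y enter only as x² + y².
Next, against the integer gridlines: a circular section at z = 0 has radius between 1 and 2; it crosses the z-axis at the gridline z = 1.
Finally, together with the visible shape, these determine p as stated.

2*x^2 + 2*y^2 + 3*z - 3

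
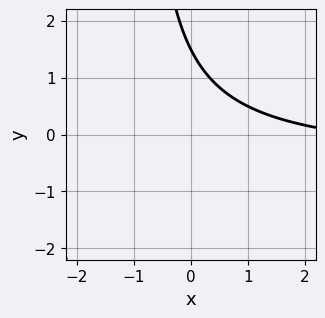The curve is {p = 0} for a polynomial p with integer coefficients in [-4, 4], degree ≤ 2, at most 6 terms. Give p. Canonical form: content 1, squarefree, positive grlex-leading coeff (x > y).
(a) Degree: the shape is more complex than any degree-1 curve, so deg p = 2.
(b) From the visible intercepts: the curve avoids every integer x-axis point in the box.
(c) These observations pin down the coefficients.

2*x*y + x + 2*y - 3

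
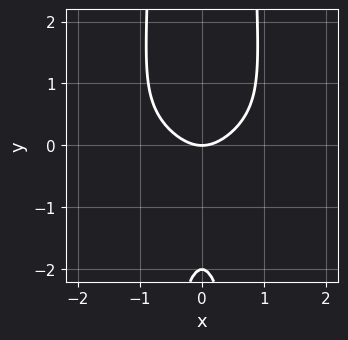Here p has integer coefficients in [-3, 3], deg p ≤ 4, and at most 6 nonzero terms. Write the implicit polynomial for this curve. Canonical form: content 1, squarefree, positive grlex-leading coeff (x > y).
(a) The degree is 4 — no degree-3 curve has this shape.
(b) Symmetries: the x ↦ −x reflection is a symmetry, so x appears only in even powers.
(c) Checking where it meets the axes: it crosses the x-axis at the gridline x = 0; among the integer gridlines, it crosses the y-axis at y ∈ {-2, 0}.
(d) These observations pin down the coefficients.

2*x^2*y^2 + 2*x^2 - y^2 - 2*y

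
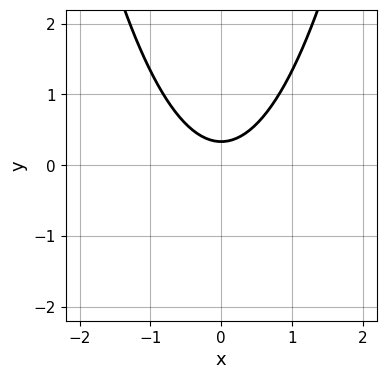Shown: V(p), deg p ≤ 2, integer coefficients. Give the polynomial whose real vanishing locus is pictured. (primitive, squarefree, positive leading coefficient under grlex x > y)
(a) The degree is 2 — no degree-1 curve has this shape.
(b) Symmetries: the x ↦ −x reflection is a symmetry, so x appears only in even powers.
(c) Observable constraints: it misses every integer gridline on the x-axis.
(d) Assembling these constraints gives the stated polynomial.

3*x^2 - 3*y + 1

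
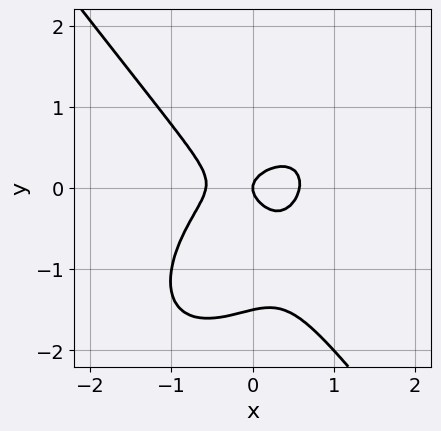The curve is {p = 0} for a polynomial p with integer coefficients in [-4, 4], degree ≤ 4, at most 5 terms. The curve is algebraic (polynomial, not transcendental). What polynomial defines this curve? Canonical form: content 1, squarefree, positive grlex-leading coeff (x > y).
3*x^3 - x^2*y + 2*y^3 + 3*y^2 - x

First, degree: the shape is more complex than any degree-2 curve, so deg p = 3.
Next, checking where it meets the axes: it crosses the x-axis at the gridline x = 0; it meets the y-axis at y = 0 (among the integer gridlines).
Finally, solving for integer coefficients yields p as stated.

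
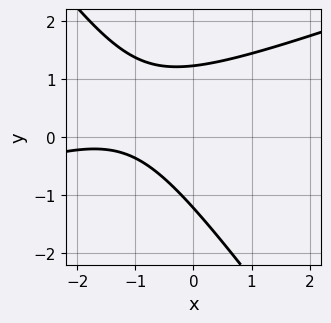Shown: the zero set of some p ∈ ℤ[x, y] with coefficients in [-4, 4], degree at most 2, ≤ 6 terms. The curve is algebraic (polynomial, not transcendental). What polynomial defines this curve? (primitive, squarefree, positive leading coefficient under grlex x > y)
1. The degree is 2 — a generic line meets the curve in up to 2 points.
2. From the visible intercepts: no x-intercept at any integer in the box.
3. Fitting integer coefficients to these (and the overall shape) gives p.

x^2 - 2*x*y - 2*y^2 + 3*x + 3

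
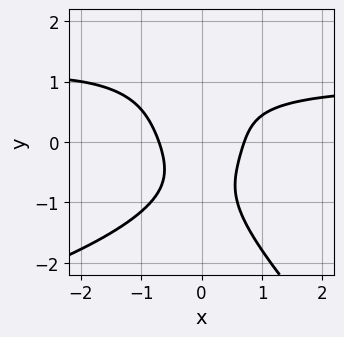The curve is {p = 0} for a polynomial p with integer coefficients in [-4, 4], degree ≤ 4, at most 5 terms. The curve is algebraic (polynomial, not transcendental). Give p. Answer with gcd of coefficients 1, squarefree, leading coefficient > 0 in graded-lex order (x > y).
x*y^3 + y^4 + 2*x^2*y - 2*x^2 + 1

1. deg p = 4. No degree-3 curve has this shape.
2. Observable constraints: the curve avoids every integer y-axis point in the box.
3. Putting this together gives p.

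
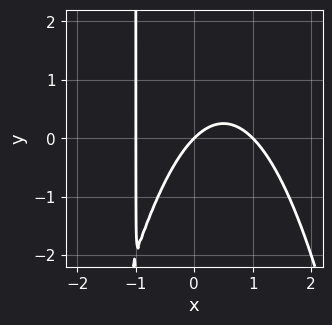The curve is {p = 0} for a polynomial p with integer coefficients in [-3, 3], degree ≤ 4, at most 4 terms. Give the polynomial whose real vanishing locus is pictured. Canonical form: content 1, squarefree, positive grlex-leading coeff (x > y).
(a) The degree is 3 — no degree-2 curve has this shape.
(b) Against the integer gridlines: among the integer gridlines, it crosses the x-axis at x ∈ {-1, 0, 1}; one y-axis crossing is at y = 0.
(c) Putting this together gives p.

x^3 + x*y - x + y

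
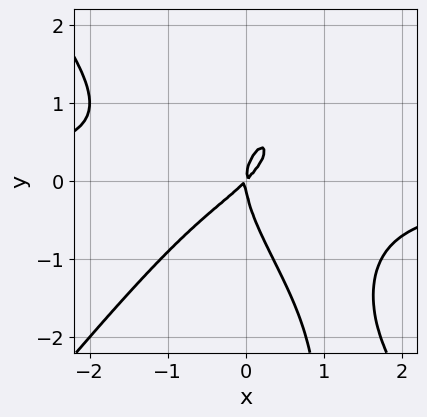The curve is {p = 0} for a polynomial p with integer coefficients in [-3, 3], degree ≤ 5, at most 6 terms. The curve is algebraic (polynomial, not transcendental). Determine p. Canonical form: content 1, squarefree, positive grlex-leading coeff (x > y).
3*x^3*y - 2*x*y^3 + 2*y^3 + 3*x^2 - 3*x*y

Degree: a generic line meets the curve in up to 4 points, so deg p = 4.
Reading off the gridlines: it crosses the y-axis at the gridline y = 0; one x-axis crossing is at x = 0.
Together with the visible shape, these determine p as stated.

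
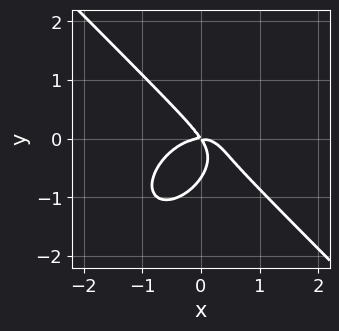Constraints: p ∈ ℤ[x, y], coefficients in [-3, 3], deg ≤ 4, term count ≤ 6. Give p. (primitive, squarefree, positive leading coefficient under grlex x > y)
Degree: the shape is more complex than any degree-2 curve, so deg p = 3.
Reading off the gridlines: one y-axis crossing is at y = 0; it crosses the x-axis at the gridline x = 0.
Together with the visible shape, these determine p as stated.

3*x^3 + 3*y^3 + 3*x*y + 2*y^2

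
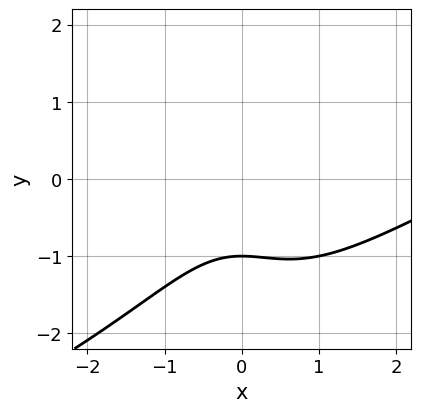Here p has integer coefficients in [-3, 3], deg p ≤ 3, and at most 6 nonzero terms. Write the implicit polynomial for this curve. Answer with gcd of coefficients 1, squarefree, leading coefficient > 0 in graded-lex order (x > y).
(a) Degree: no degree-2 curve has this shape, so deg p = 3.
(b) From the axis intercepts and sections: it meets the y-axis at y = -1 (among the integer gridlines); it misses every integer gridline on the x-axis.
(c) Fitting integer coefficients to these (and the overall shape) gives p.

x^3 - 2*x^2*y - 3*x^2 - 3*y - 3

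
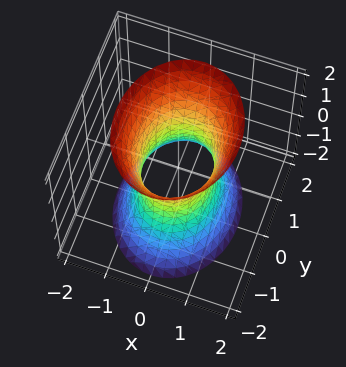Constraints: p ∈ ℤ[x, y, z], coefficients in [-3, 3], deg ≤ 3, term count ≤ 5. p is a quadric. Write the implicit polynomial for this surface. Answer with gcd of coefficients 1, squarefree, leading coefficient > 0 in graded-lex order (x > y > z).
First, deg p = 2. One connected sheet with a waist; a quadric.
Then, symmetries: the y ↦ −y reflection is a symmetry, so y appears only in even powers; it's symmetric under x → −x, forcing even powers of x; it's symmetric under z → −z, forcing even powers of z.
Then, observable constraints: the surface avoids every integer z-axis point in the box; the y-axis gridline crossings are at y ∈ {-1, 1}.
Finally, solving for integer coefficients yields p as stated.

3*x^2 + 2*y^2 - z^2 - 2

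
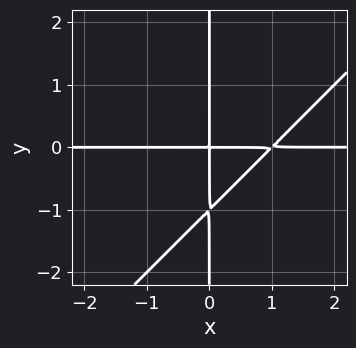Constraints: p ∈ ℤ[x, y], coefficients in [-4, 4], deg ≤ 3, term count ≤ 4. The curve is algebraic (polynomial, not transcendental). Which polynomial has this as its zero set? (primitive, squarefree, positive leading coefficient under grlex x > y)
deg p = 3. No degree-2 curve has this shape.
Observable constraints: every point of the x-axis in the box is on the curve; the visible y-axis segment lies entirely on the curve.
Matching integer coefficients to the picture gives p.

x^2*y - x*y^2 - x*y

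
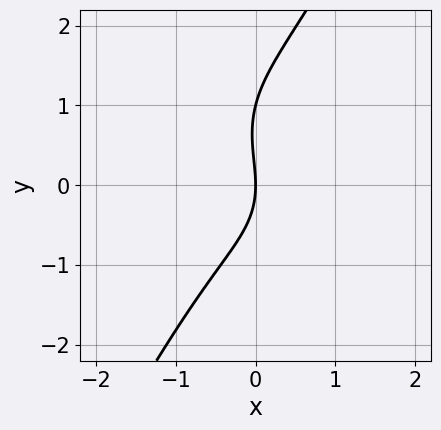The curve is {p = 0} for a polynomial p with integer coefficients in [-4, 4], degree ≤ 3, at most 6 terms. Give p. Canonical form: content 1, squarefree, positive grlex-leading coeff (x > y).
3*x^3 + x*y^2 - y^3 + y^2 + 3*x

First, the degree is 3 — the shape is more complex than any degree-2 curve.
Then, from the axis intercepts and sections: among the integer gridlines, it crosses the y-axis at y ∈ {0, 1}; it crosses the x-axis at the gridline x = 0.
Finally, putting this together gives p.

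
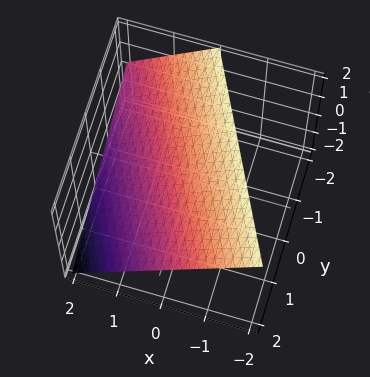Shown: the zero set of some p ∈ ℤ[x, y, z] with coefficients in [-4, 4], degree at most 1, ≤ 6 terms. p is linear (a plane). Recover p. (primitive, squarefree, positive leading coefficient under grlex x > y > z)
2*x + y + 2*z - 2

(a) deg p = 1. The surface is flat (a plane).
(b) Observable constraints: it crosses the z-axis at the gridline z = 1; it meets the x-axis at x = 1 (among the integer gridlines); one y-axis crossing is at y = 2.
(c) Solving for integer coefficients yields p as stated.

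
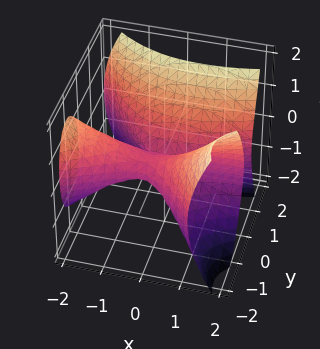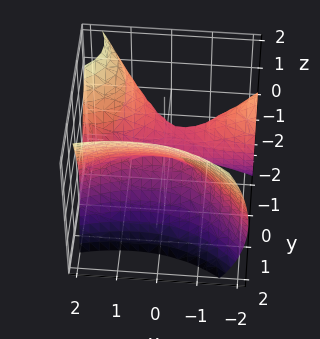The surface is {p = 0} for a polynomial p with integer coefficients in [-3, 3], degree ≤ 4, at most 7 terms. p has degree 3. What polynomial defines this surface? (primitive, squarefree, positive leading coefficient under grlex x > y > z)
2*x^2*y - 2*x*y^2 - 3*y^3 - 3*y^2 + 3*z^2

(a) The degree is 3 — the shape is more complex than any degree-2 surface.
(b) Observable constraints: among the integer gridlines, it crosses the y-axis at y ∈ {-1, 0}; one z-axis crossing is at z = 0; the visible x-axis segment lies entirely on the surface.
(c) Matching integer coefficients to the picture gives p.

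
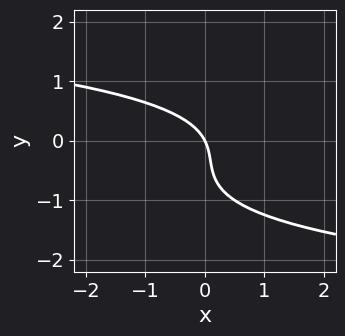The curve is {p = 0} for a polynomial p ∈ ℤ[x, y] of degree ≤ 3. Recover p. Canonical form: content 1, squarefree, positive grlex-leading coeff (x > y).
First, deg p = 3. No degree-2 curve has this shape.
Then, reading off the gridlines: it crosses the x-axis at the gridline x = 0; it meets the y-axis at y = 0 (among the integer gridlines).
Finally, matching integer coefficients to the picture gives p.

2*y^3 + 2*y^2 + 2*x + y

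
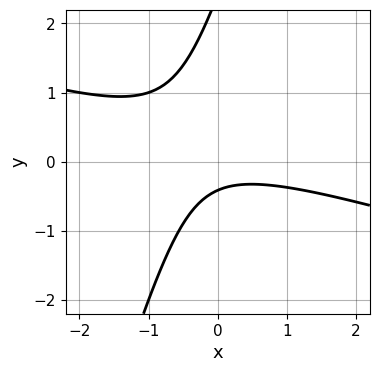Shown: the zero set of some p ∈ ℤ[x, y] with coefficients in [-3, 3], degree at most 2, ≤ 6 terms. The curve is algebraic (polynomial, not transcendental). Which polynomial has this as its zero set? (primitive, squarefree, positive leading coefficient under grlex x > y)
x^2 + 3*x*y - y^2 + 2*y + 1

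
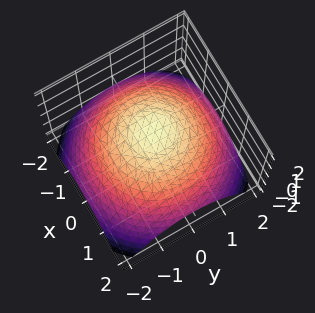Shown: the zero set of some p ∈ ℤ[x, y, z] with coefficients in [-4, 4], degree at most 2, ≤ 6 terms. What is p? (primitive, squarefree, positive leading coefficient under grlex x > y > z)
Degree: the shape is more complex than any degree-1 surface, so deg p = 2.
By symmetry, every cross-section ⟂ z is a circle, so x, y appear only via x² + y².
Observable constraints: a circular section at z = 0 has radius between 1 and 2.
These observations pin down the coefficients.

x^2 + y^2 + 2*z - 3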